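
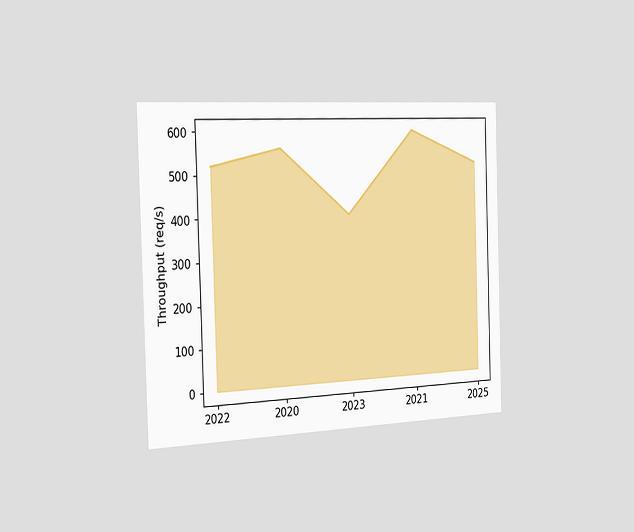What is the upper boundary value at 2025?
520req/s

The chart is viewed slightly from the left. At 2025 the upper boundary is at 520req/s.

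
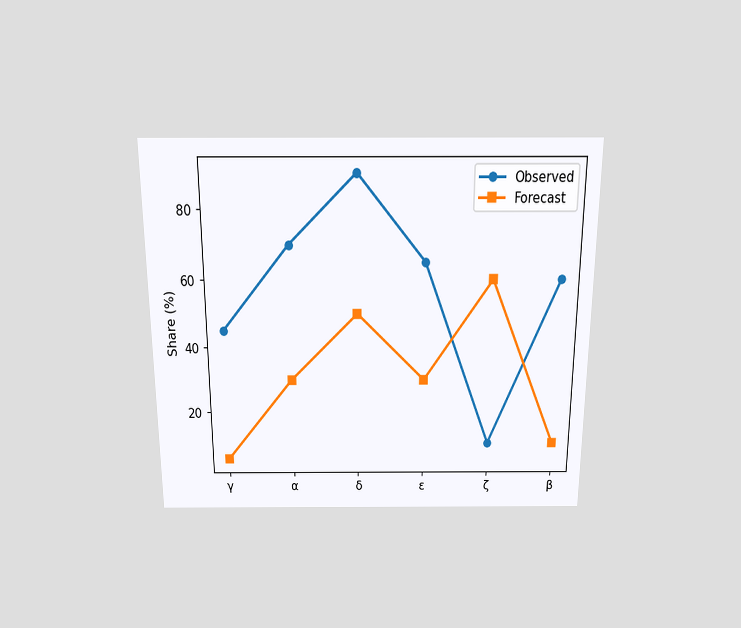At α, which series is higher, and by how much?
Observed, by 40%

The chart is viewed slightly from above. At α, Observed sits above the other line by 40%.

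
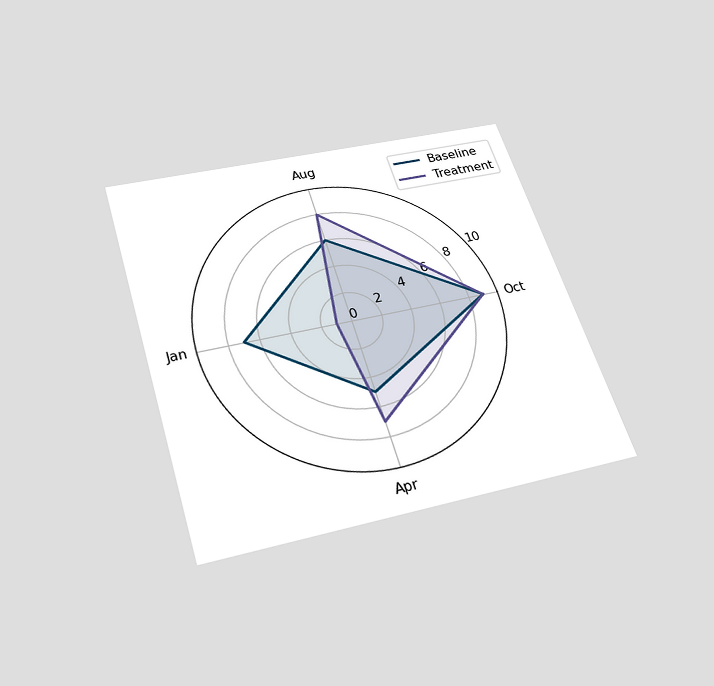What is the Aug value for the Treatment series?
The chart is tilted about 17° counter-clockwise and viewed slightly from below. On the Aug axis, Treatment reaches 8.

8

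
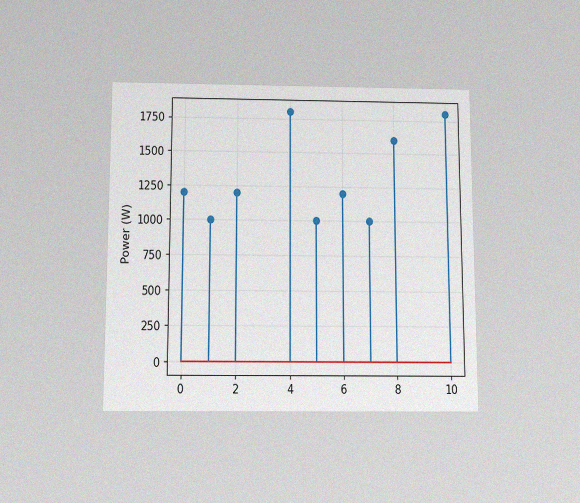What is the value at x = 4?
The chart is viewed slightly from below, with some photo noise. The stem at x=4 reaches 1800W.

1800W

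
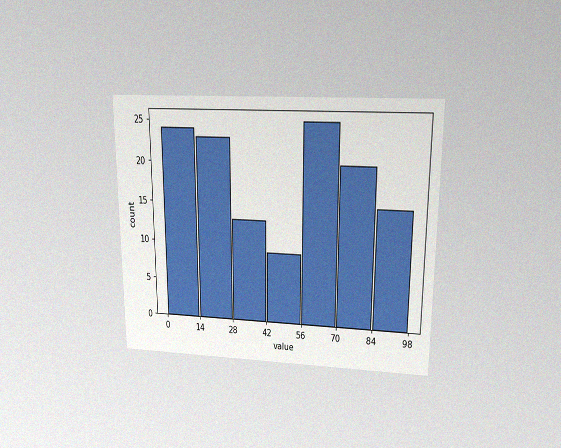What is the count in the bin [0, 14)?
24

The chart is viewed at a slight angle, with some photo noise. The [0, 14) bin has height 24.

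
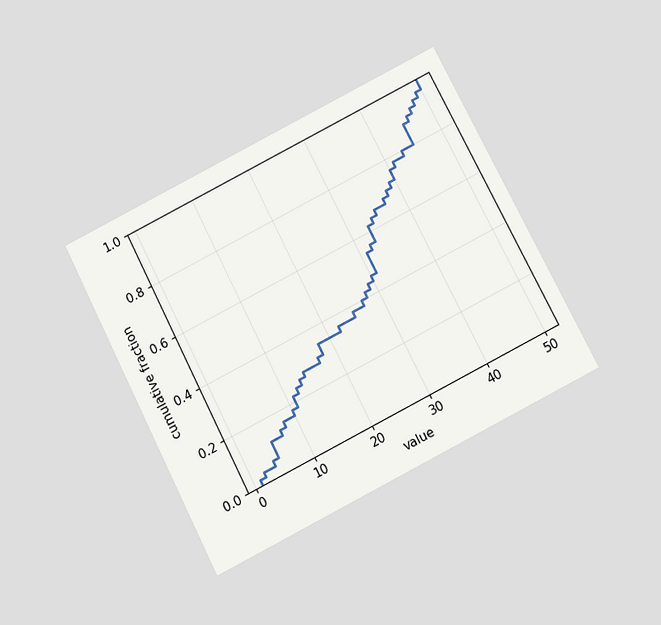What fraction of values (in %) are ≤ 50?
The chart is tilted about 27° counter-clockwise and viewed slightly from below. At x=50 the ECDF step is at 100%.

100%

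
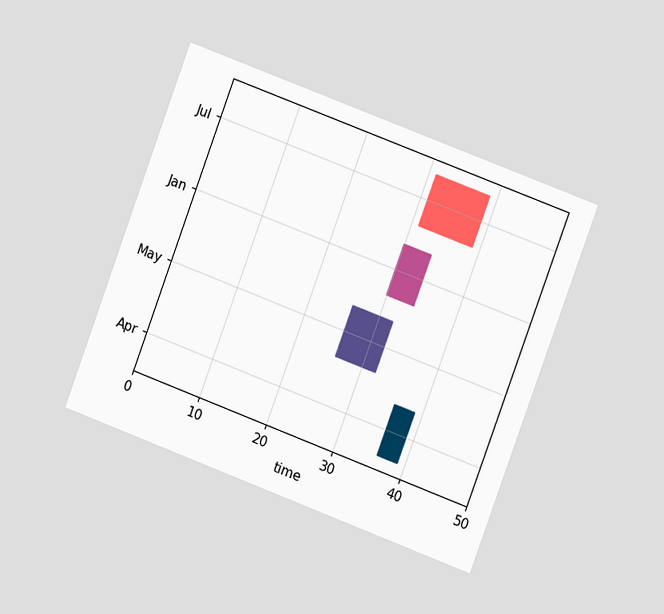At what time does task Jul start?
31

The chart is tilted about 21° clockwise and viewed slightly from the right. The Jul bar begins at t=31.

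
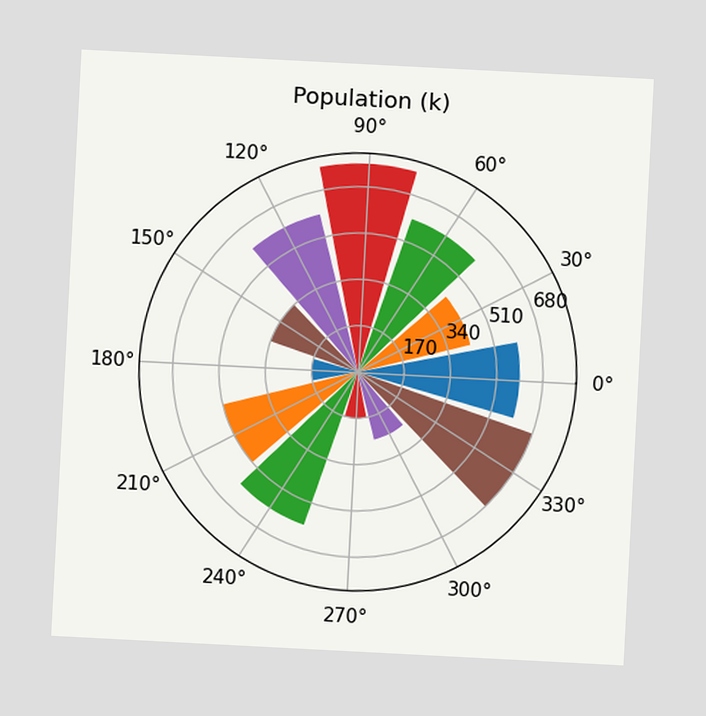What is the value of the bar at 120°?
595k

The chart is tilted about 3° clockwise. The bar at 120° reaches 595k on the radial axis.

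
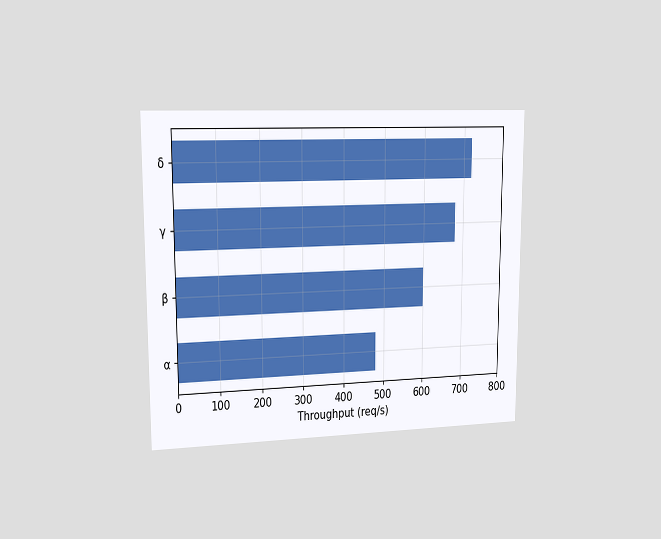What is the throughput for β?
600req/s

The chart is viewed slightly from the left. Reading along the chart's x-axis, the β bar reaches 600req/s.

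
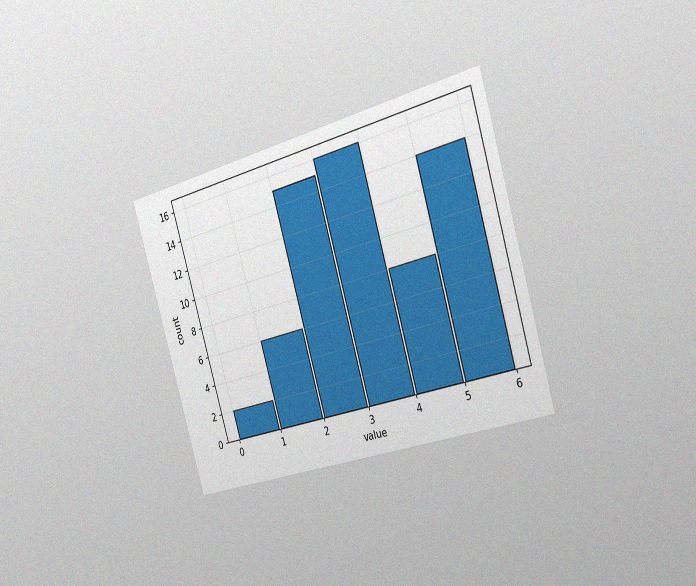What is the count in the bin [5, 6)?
The chart is tilted about 16° counter-clockwise and viewed slightly from the right, with some photo noise. The [5, 6) bin has height 14.

14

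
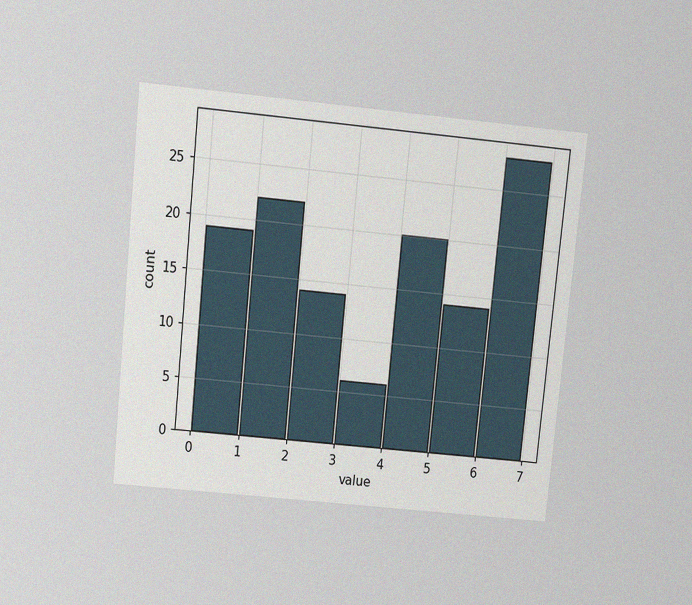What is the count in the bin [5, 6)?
The chart is tilted about 6° clockwise and viewed slightly from above, with some photo noise. The [5, 6) bin has height 14.

14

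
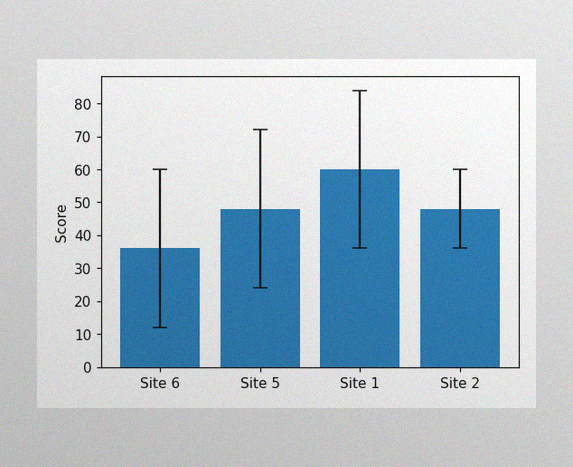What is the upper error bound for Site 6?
The image has some photo noise and uneven lighting. The Site 6 bar's upper whisker reaches 60.

60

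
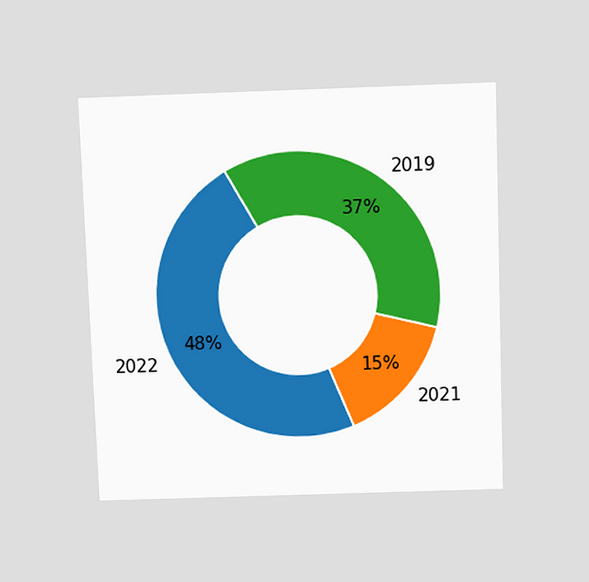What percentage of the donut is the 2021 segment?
The chart is tilted about 2° counter-clockwise and viewed slightly from above. The 2021 segment takes up 15% of the ring.

15%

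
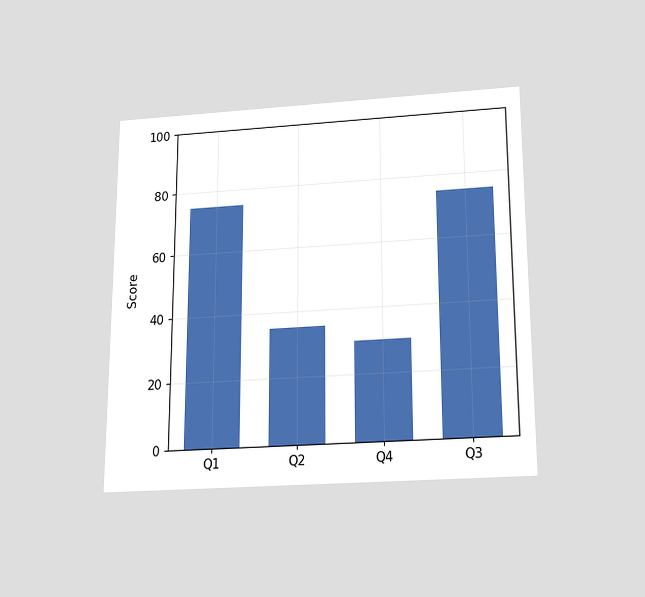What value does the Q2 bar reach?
35

The chart is viewed slightly from below. Reading along the chart's y-axis, the Q2 bar reaches 35.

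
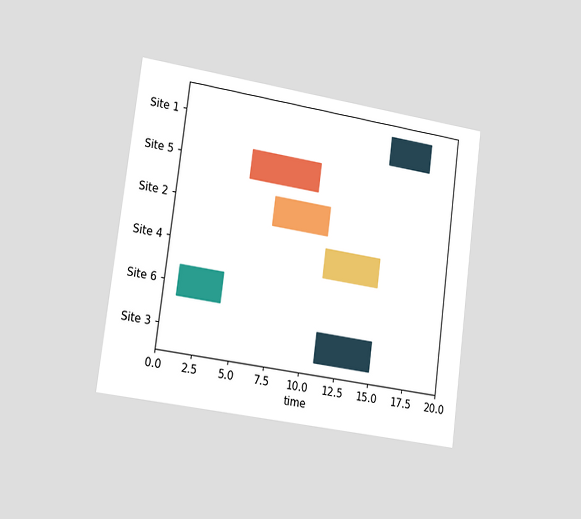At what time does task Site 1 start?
15

The chart is tilted about 7° clockwise and viewed slightly from the left. The Site 1 bar begins at t=15.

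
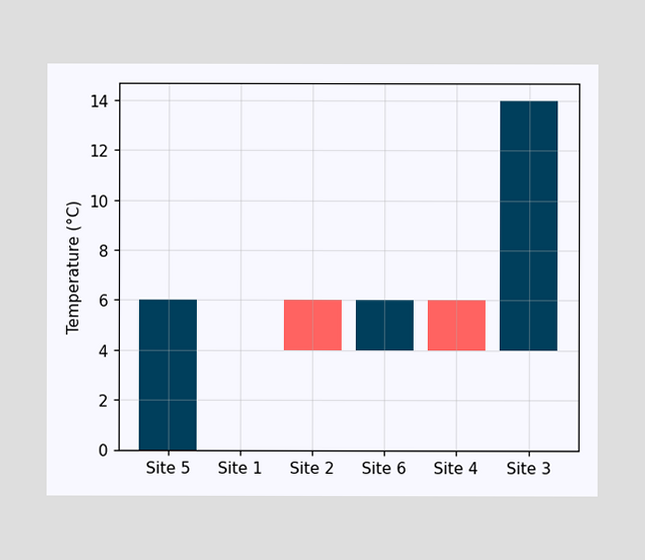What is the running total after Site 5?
After Site 5 the running total reaches 6°C.

6°C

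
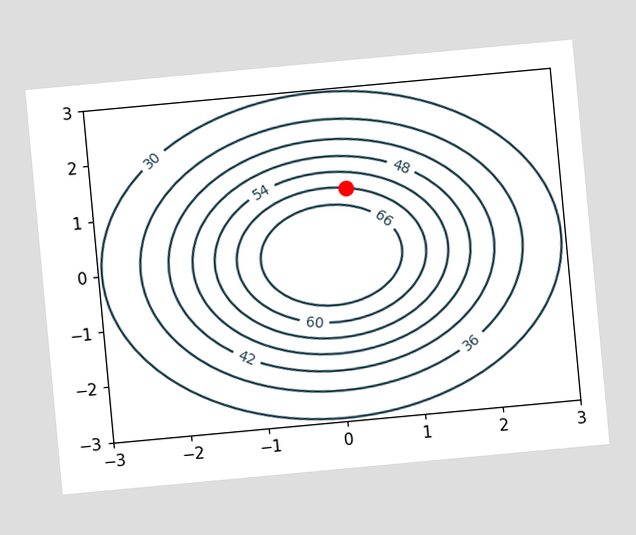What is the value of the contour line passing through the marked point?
The chart is tilted about 5° counter-clockwise. The marked point sits on the contour labelled 60.

60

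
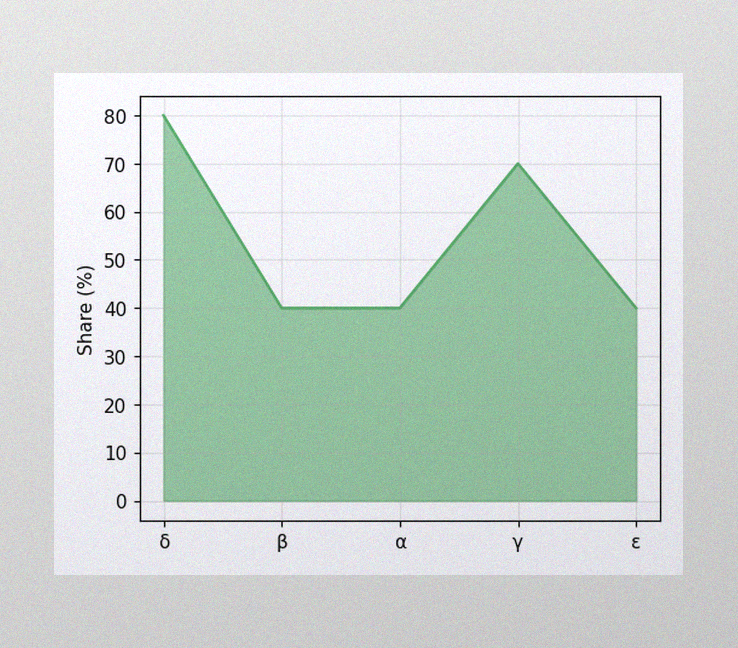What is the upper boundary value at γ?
The image has some photo noise and uneven lighting. At γ the upper boundary is at 70%.

70%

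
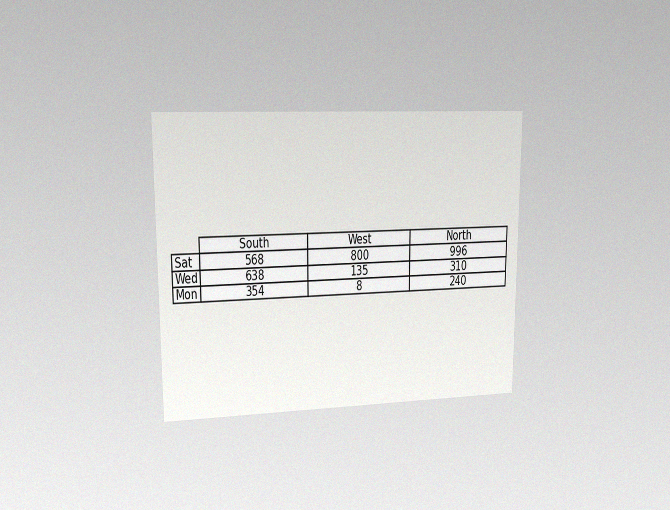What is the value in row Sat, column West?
The chart is viewed at a slight angle, with some photo noise. The (Sat, West) cell reads 800.

800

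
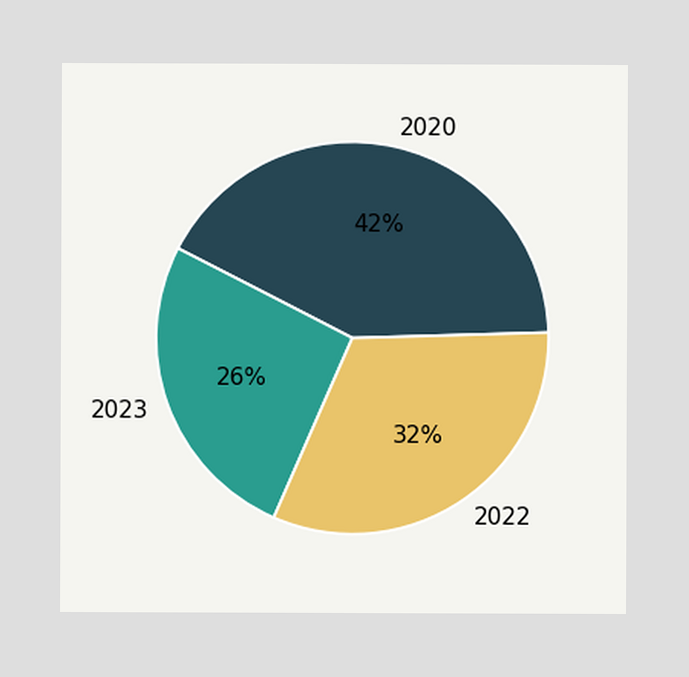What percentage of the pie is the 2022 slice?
The 2022 slice takes up 32% of the pie.

32%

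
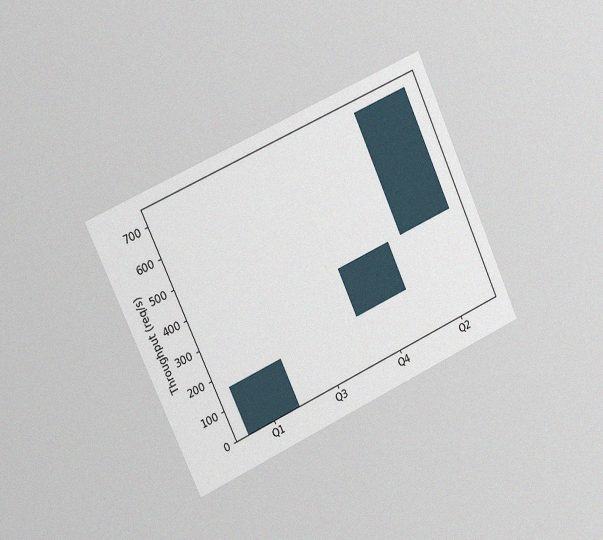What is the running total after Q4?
The chart is tilted about 24° counter-clockwise and viewed slightly from the left, with some photo noise. After Q4 the running total reaches 320req/s.

320req/s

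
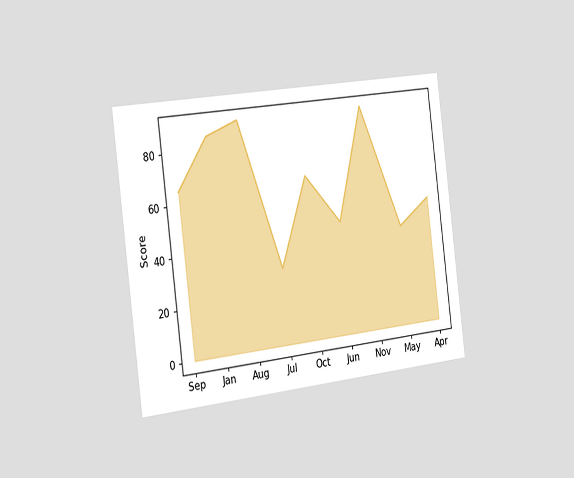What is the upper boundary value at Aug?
90

The chart is tilted about 7° counter-clockwise and viewed slightly from the left. At Aug the upper boundary is at 90.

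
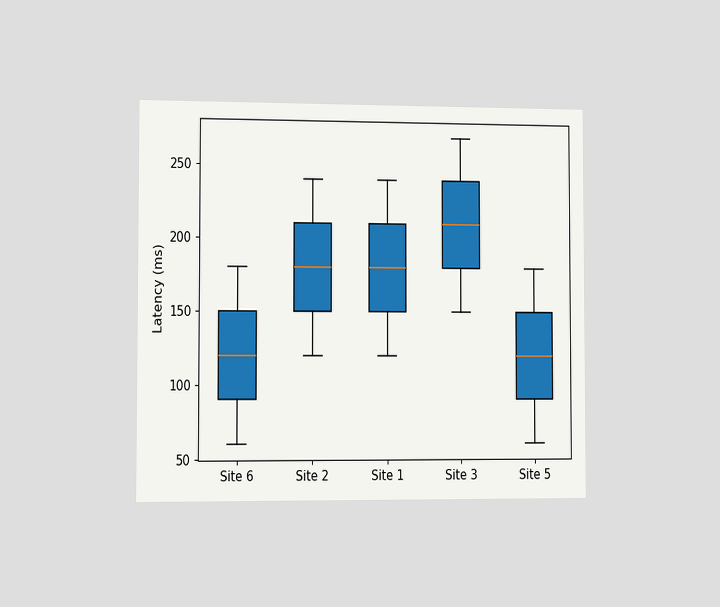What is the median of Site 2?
180ms

The chart is viewed slightly from the left. The median line in the Site 2 box sits at 180ms.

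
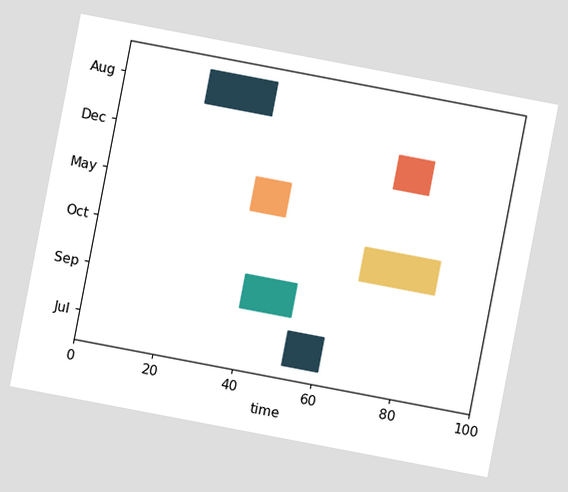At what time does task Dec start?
71

The chart is tilted about 11° clockwise. The Dec bar begins at t=71.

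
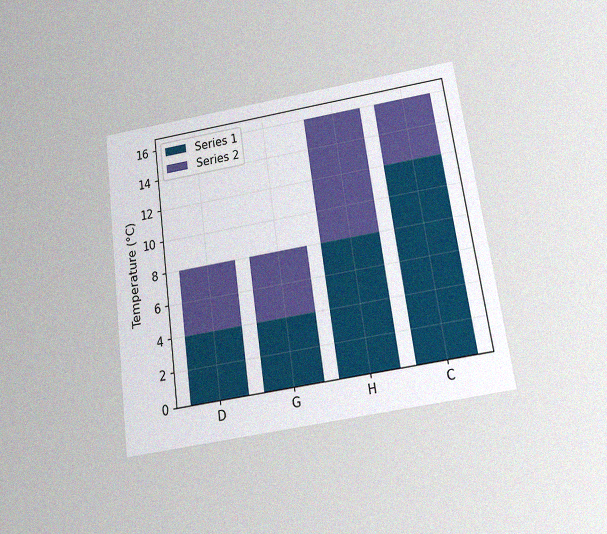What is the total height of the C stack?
16°C

The chart is tilted about 8° counter-clockwise and viewed slightly from below, with some photo noise. The C stack's top reaches 16°C on the y-axis.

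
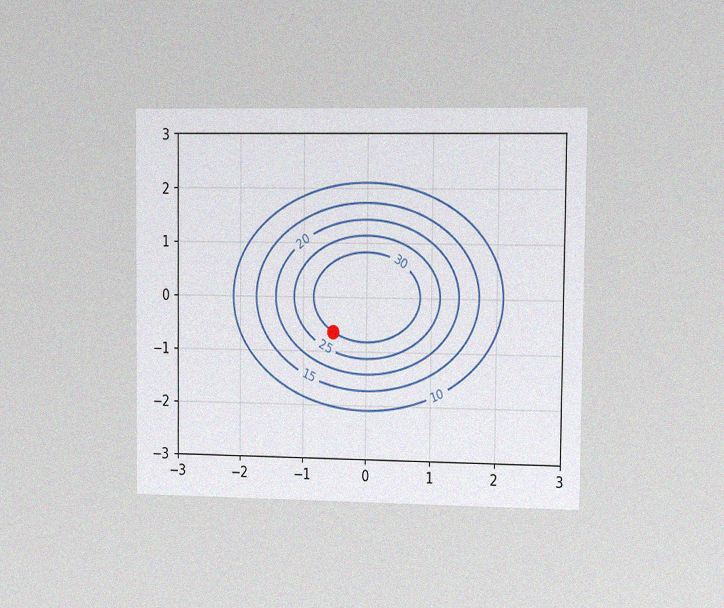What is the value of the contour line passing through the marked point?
The chart is viewed at a slight angle, with some photo noise. The marked point sits on the contour labelled 30.

30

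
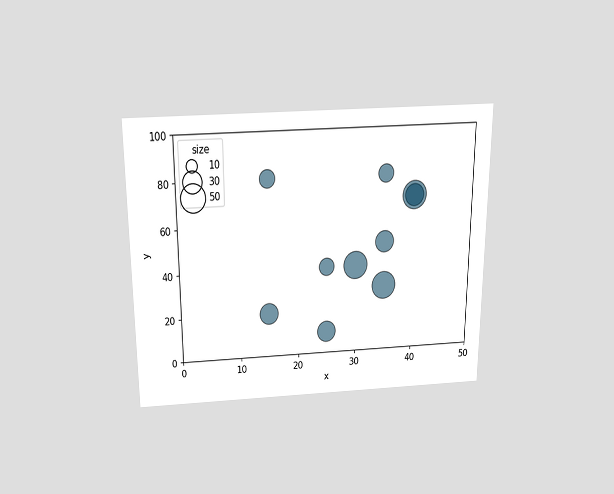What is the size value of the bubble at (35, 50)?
The chart is viewed slightly from above. Matching the bubble at (35, 50) against the size legend gives 30.

30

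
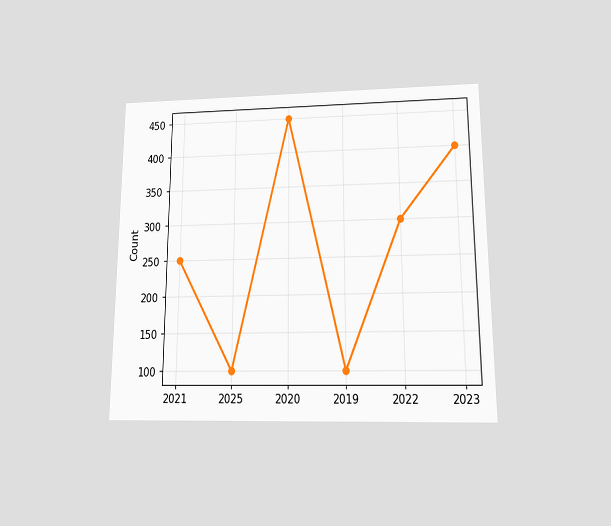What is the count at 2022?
The chart is viewed slightly from below. At 2022, the line is at 300.

300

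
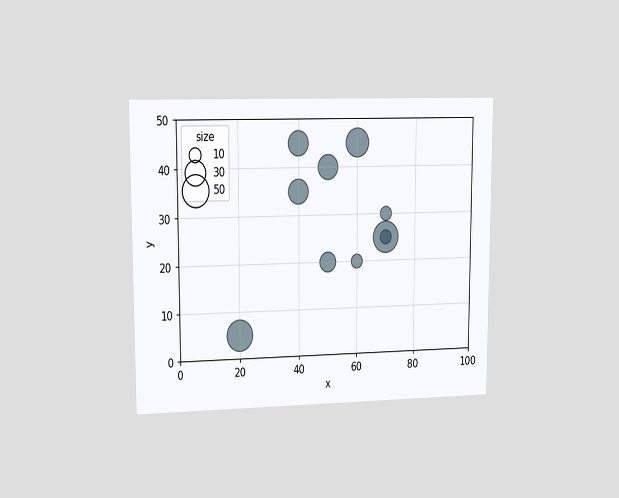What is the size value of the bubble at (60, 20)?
The chart is viewed slightly from the left. Matching the bubble at (60, 20) against the size legend gives 10.

10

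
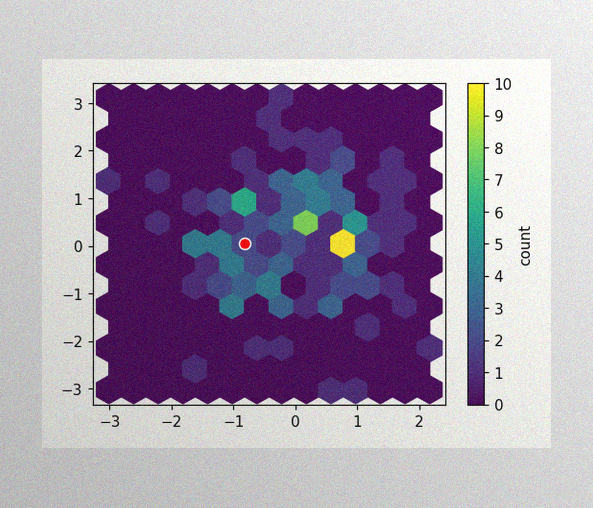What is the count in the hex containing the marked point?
The image has some photo noise and uneven lighting. The marked hex reads 2 on the colorbar.

2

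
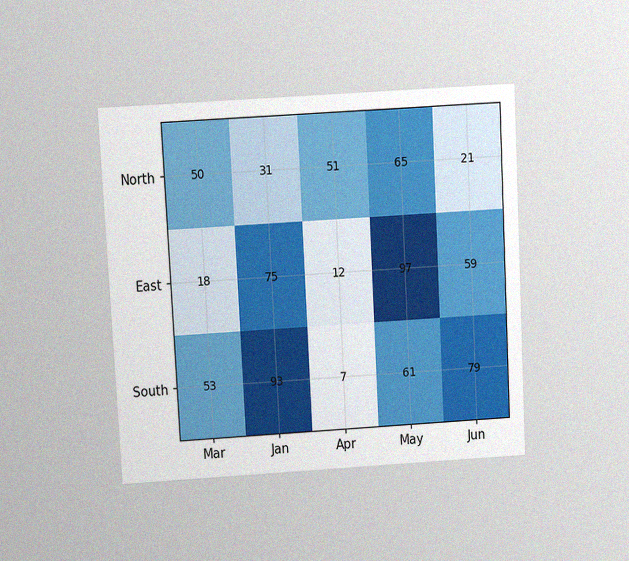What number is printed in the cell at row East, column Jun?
The chart is tilted about 3° counter-clockwise and viewed slightly from above, with some photo noise. The (East, Jun) cell reads 59.

59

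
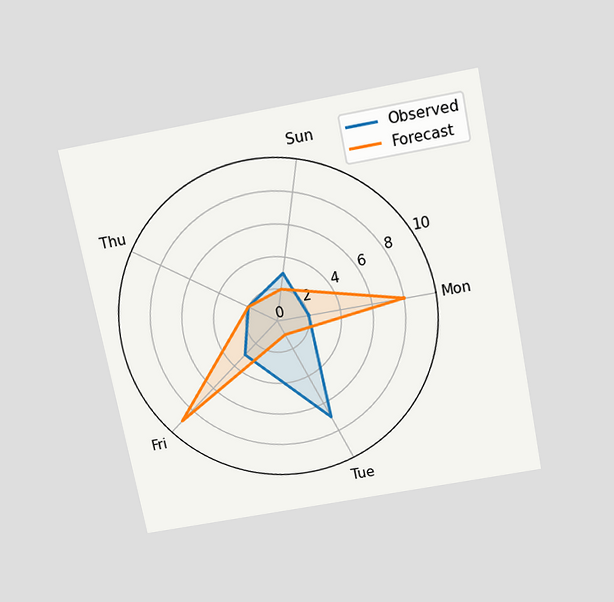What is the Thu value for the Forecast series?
The chart is tilted about 11° counter-clockwise and viewed slightly from above. On the Thu axis, Forecast reaches 2.

2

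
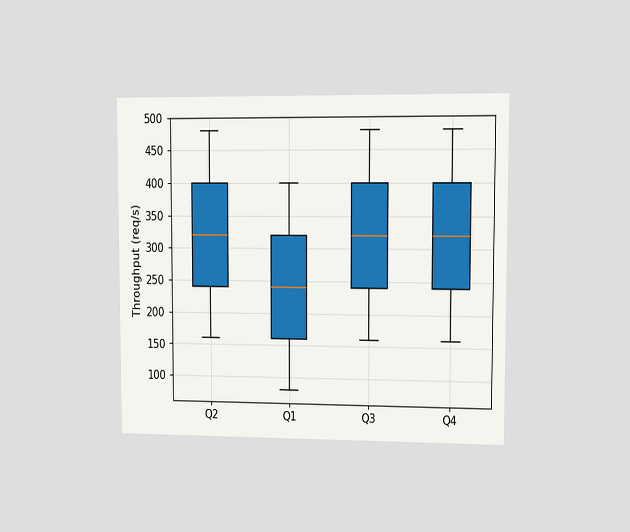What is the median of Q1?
240req/s

The chart is viewed at a slight angle. The median line in the Q1 box sits at 240req/s.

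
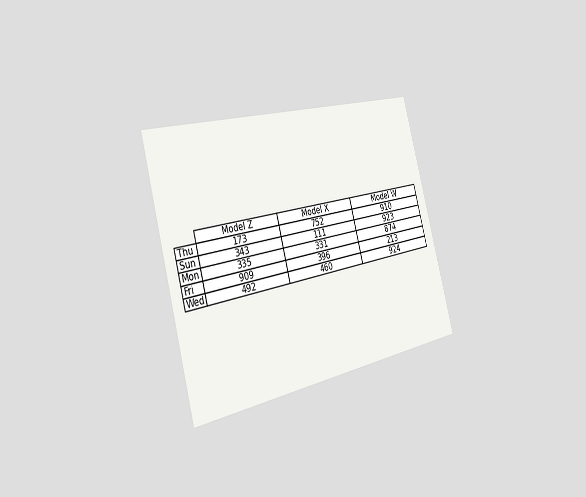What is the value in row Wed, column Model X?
The chart is tilted about 15° counter-clockwise and viewed slightly from the left. The (Wed, Model X) cell reads 460.

460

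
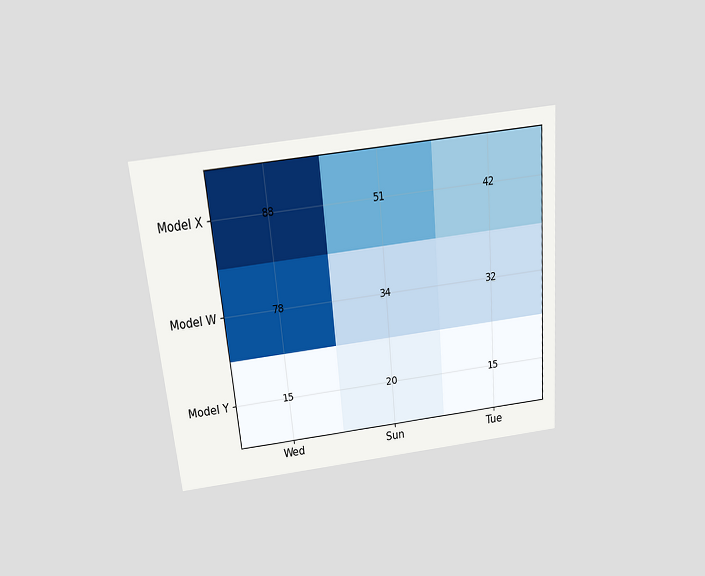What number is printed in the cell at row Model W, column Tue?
The chart is tilted about 5° counter-clockwise and viewed slightly from above. The (Model W, Tue) cell reads 32.

32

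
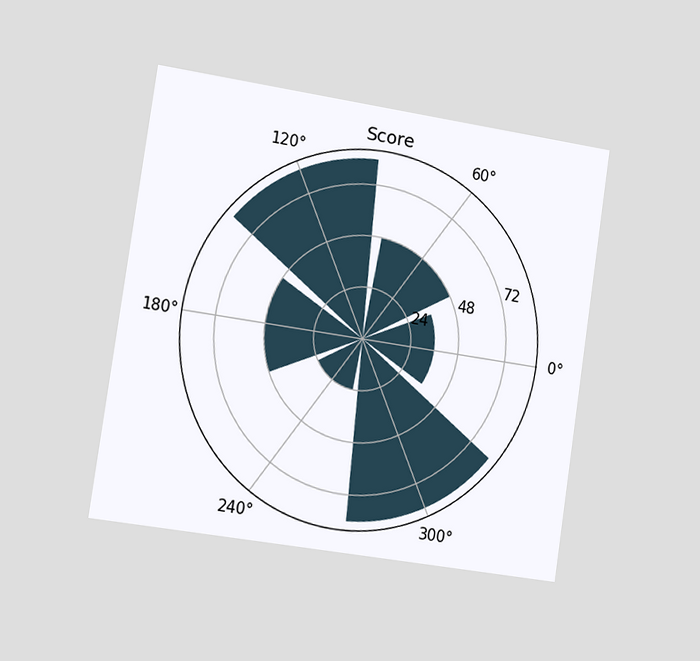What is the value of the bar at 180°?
48

The chart is tilted about 8° clockwise and viewed slightly from the left. The bar at 180° reaches 48 on the radial axis.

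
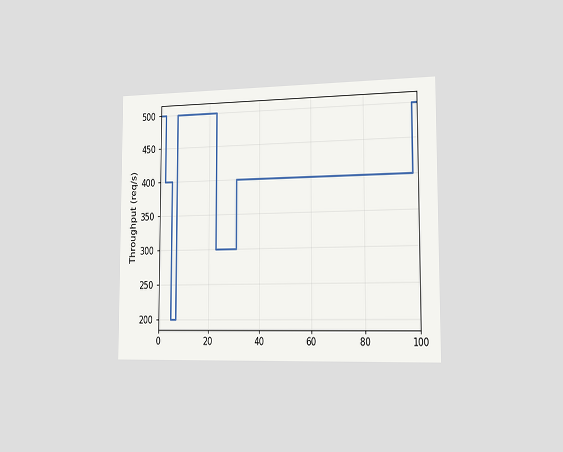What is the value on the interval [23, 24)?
The chart is viewed slightly from the right. On [23, 24) the step sits at 300req/s.

300req/s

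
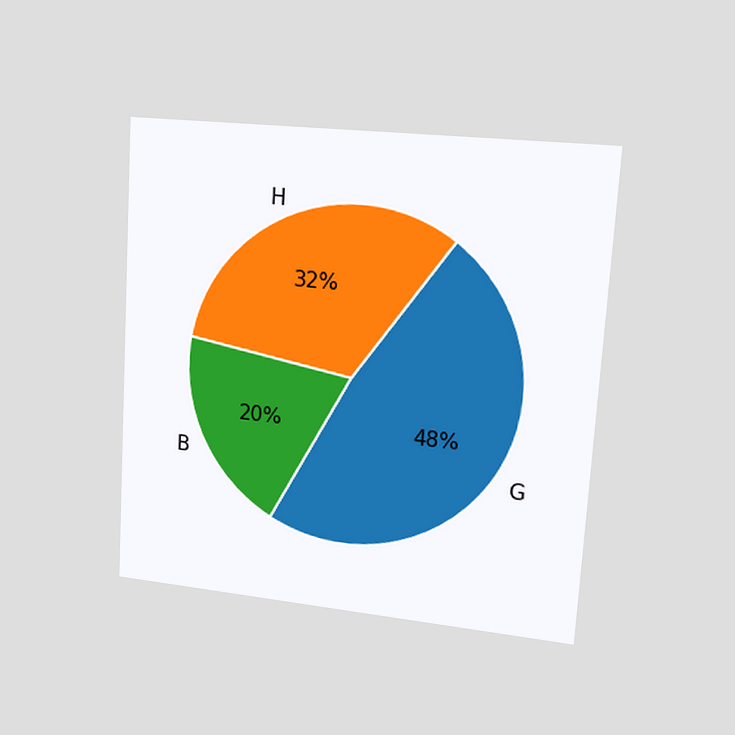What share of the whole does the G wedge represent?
48%

The chart is tilted about 3° clockwise and viewed slightly from the right. The G slice takes up 48% of the pie.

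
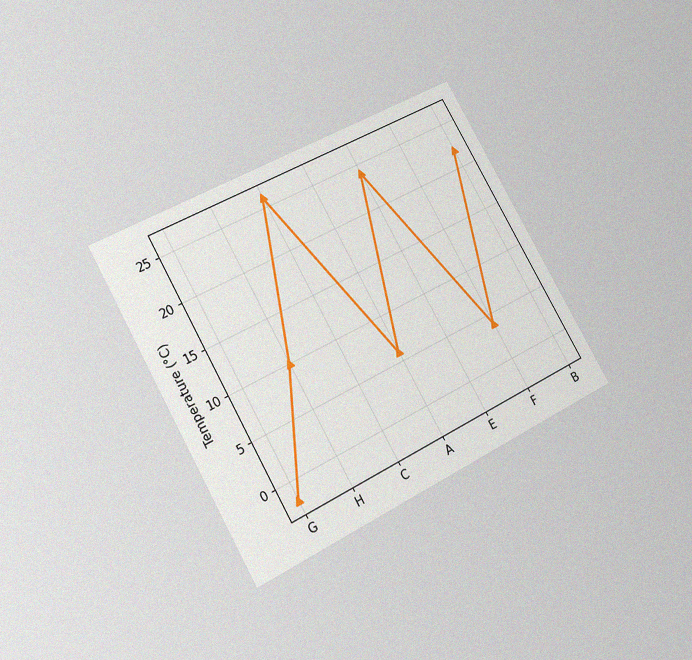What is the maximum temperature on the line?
The chart is tilted about 29° counter-clockwise and viewed at a slight angle, with some photo noise. The highest point is at C, and reading across to the y-axis gives 26°C.

26°C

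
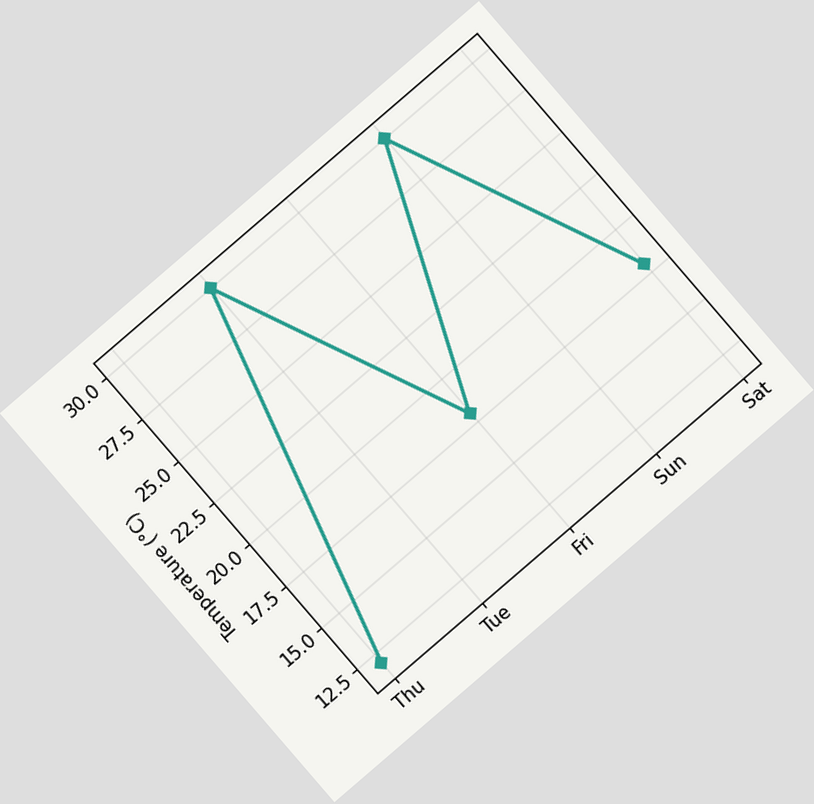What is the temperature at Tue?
The chart is tilted about 41° counter-clockwise. At Tue, the line is at 30°C.

30°C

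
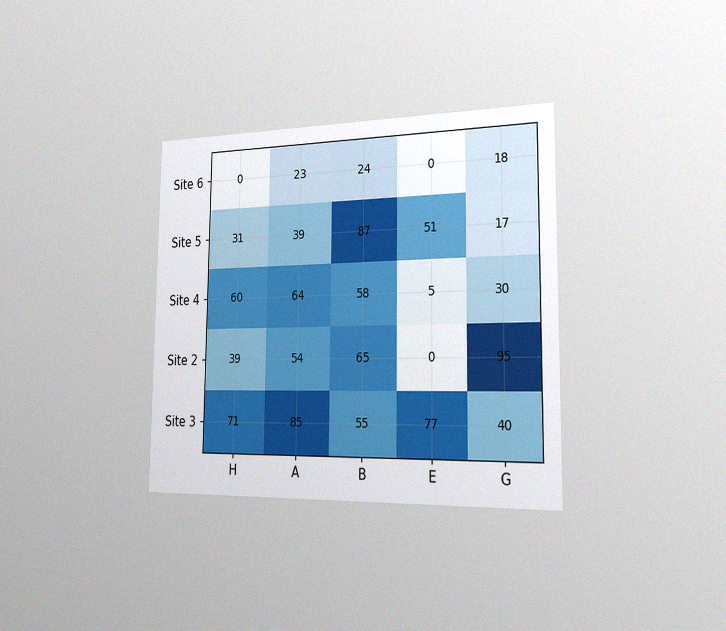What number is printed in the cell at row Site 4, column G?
The chart is viewed slightly from the right, with some photo noise. The (Site 4, G) cell reads 30.

30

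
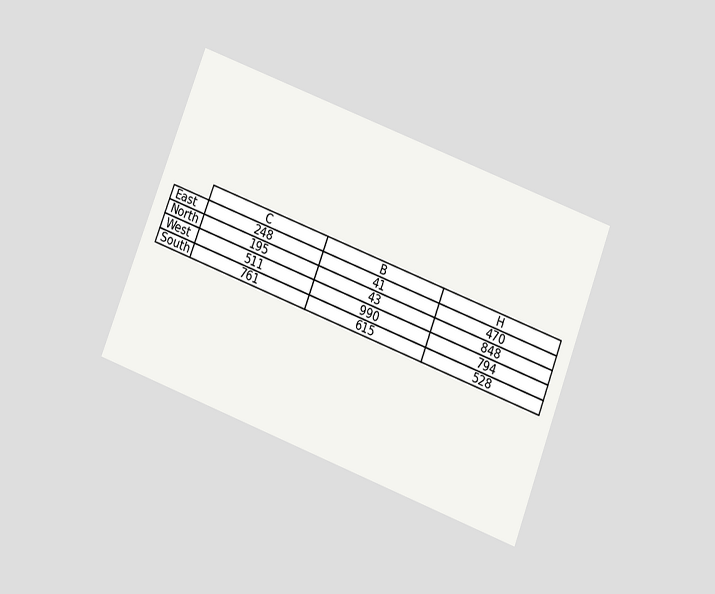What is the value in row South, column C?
761

The chart is tilted about 21° clockwise and viewed slightly from below. The (South, C) cell reads 761.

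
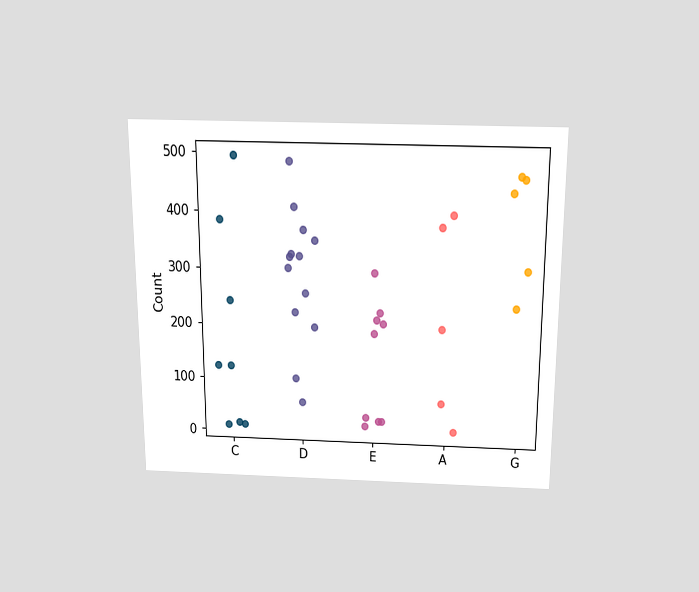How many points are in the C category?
8

The chart is viewed slightly from above. Counting the markers in the C column gives 8.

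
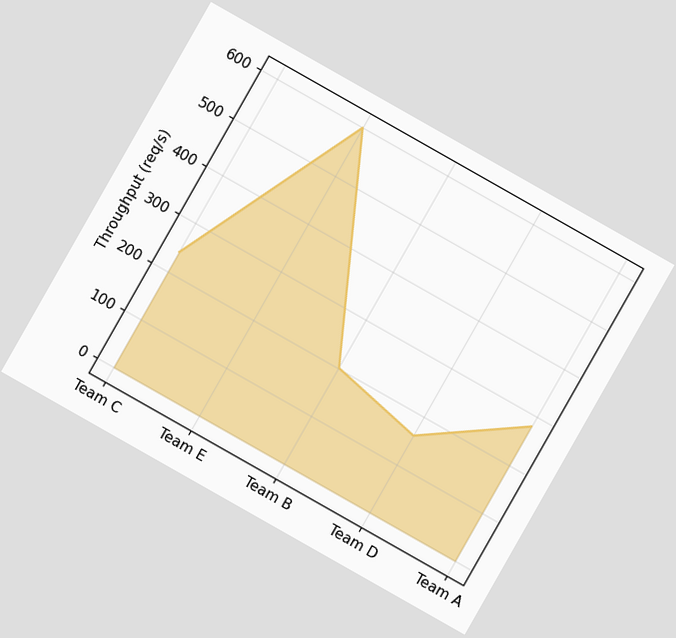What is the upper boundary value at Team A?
The chart is tilted about 30° clockwise. At Team A the upper boundary is at 280req/s.

280req/s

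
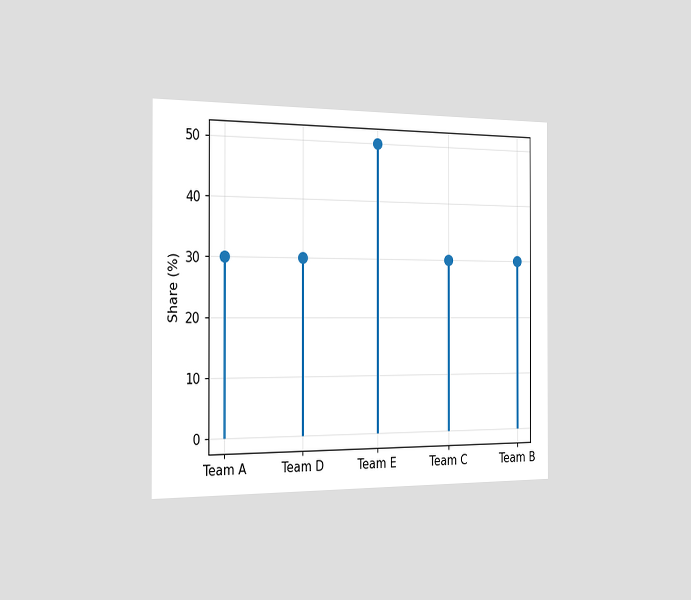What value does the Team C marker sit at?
30%

The chart is viewed slightly from the left. The Team C marker sits at 30%.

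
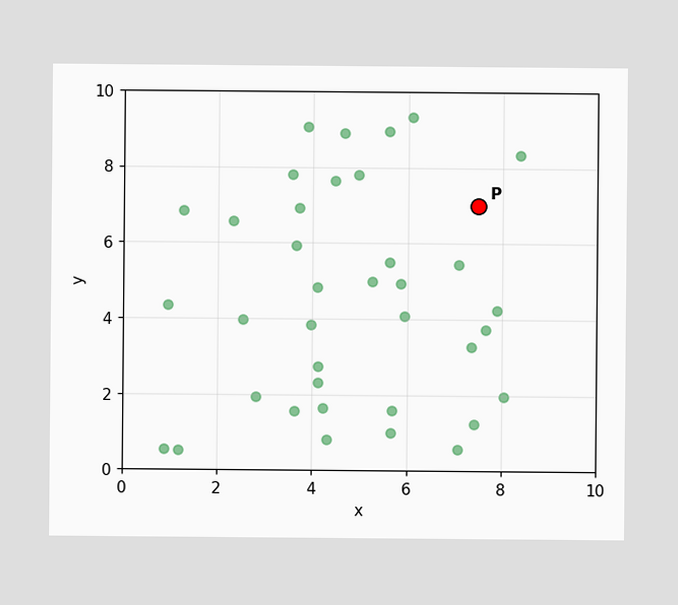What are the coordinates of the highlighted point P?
Following the gridlines from P to each axis, P sits at (7.5, 7).

(7.5, 7)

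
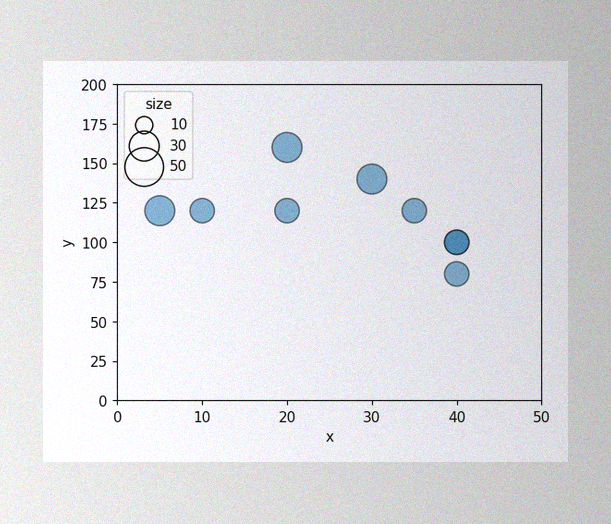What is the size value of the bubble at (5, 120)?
30

The image has some photo noise and uneven lighting. Matching the bubble at (5, 120) against the size legend gives 30.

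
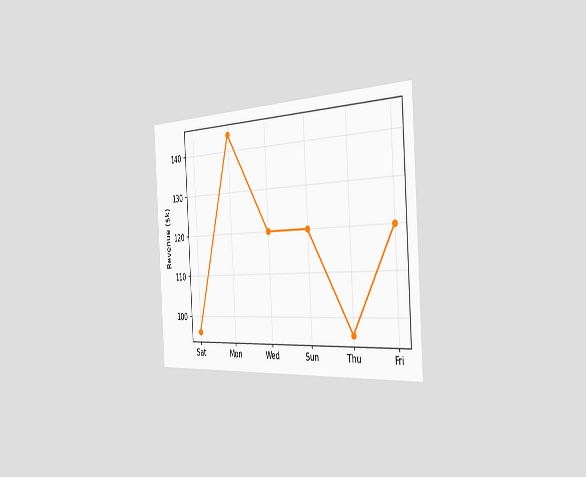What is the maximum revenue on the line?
$144k

The chart is tilted about 3° counter-clockwise and viewed slightly from the right. The highest point is at Mon, and reading across to the y-axis gives $144k.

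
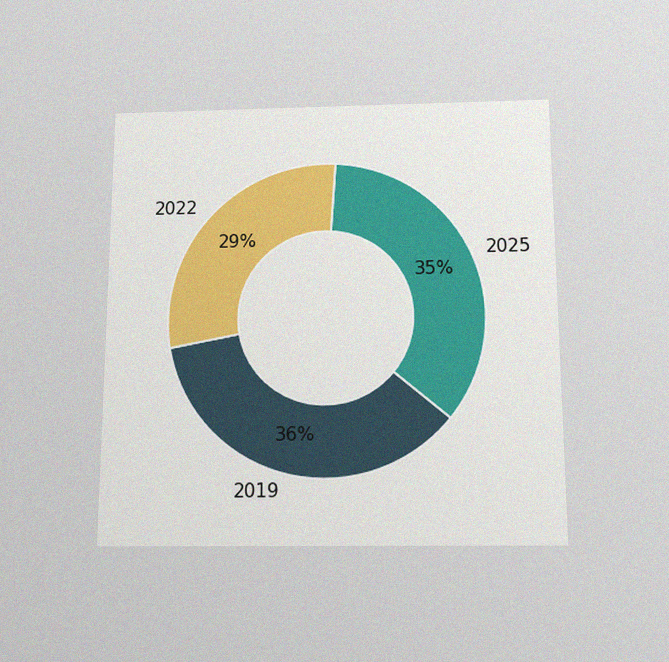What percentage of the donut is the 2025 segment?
The chart is viewed slightly from below, with some photo noise. The 2025 segment takes up 35% of the ring.

35%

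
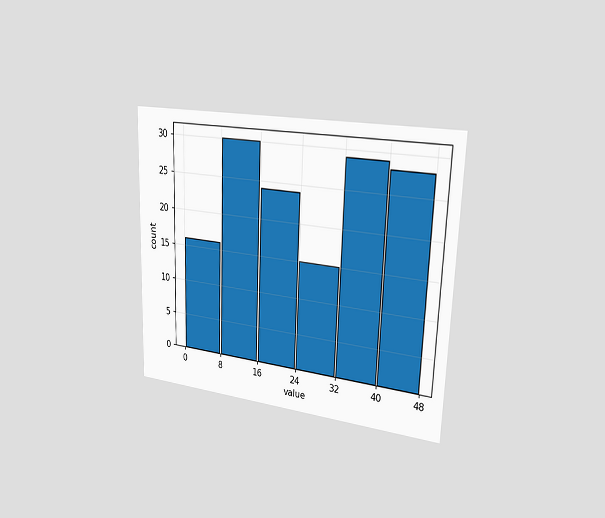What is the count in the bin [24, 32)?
15

The chart is viewed slightly from the right. The [24, 32) bin has height 15.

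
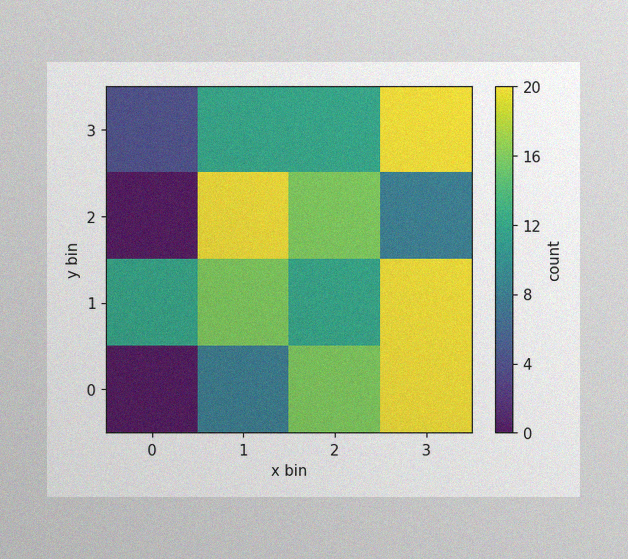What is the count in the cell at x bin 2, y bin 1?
12

The image has some photo noise and uneven lighting. Matching the cell (2, 1) against the colorbar gives 12.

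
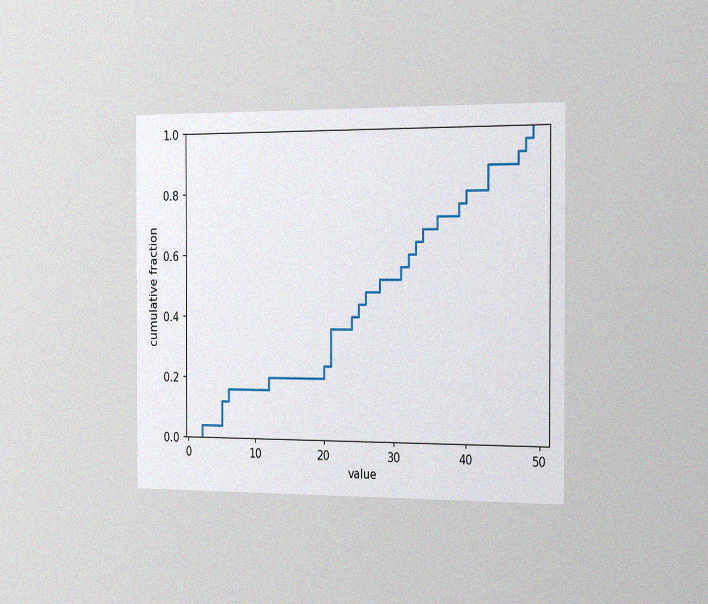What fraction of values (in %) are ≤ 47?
The chart is viewed slightly from the right, with some photo noise. At x=47 the ECDF step is at 92%.

92%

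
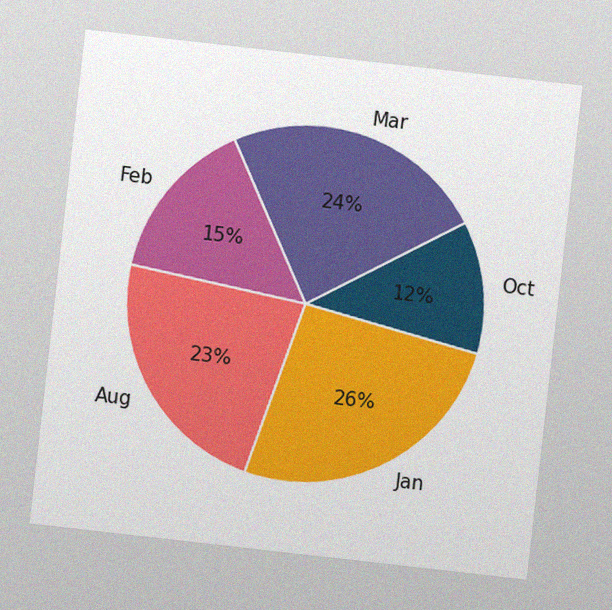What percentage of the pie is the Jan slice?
26%

The chart is tilted about 6° clockwise, with some photo noise. The Jan slice takes up 26% of the pie.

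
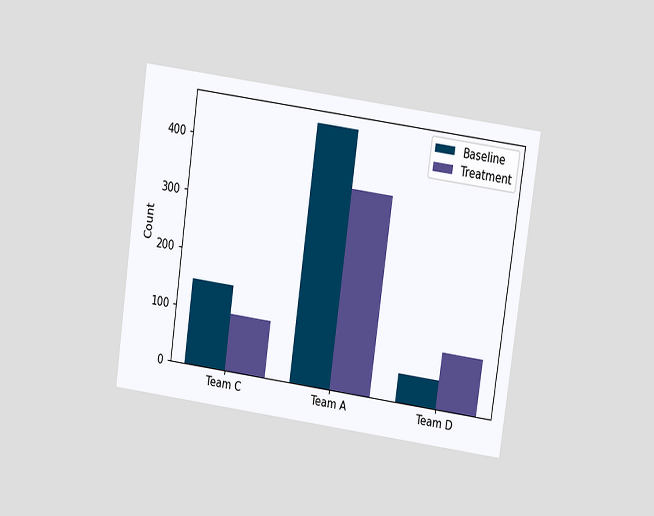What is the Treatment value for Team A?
The chart is tilted about 8° clockwise and viewed at a slight angle. The Treatment bar at Team A reaches 350 on the y-axis.

350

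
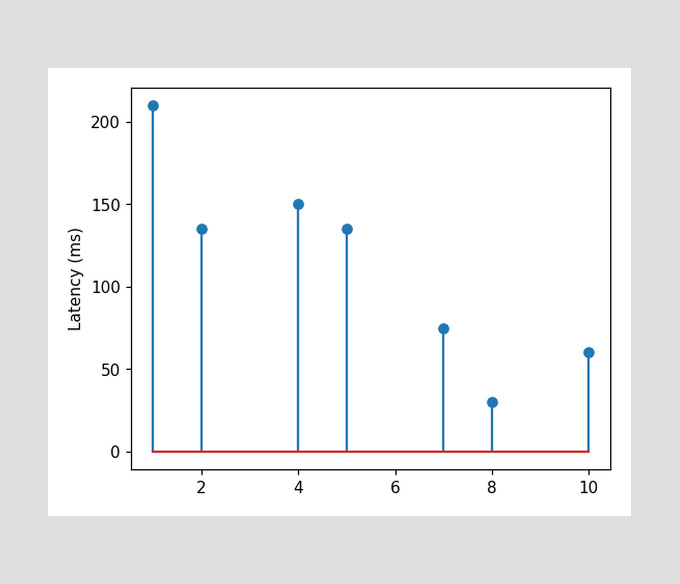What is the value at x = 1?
The stem at x=1 reaches 210ms.

210ms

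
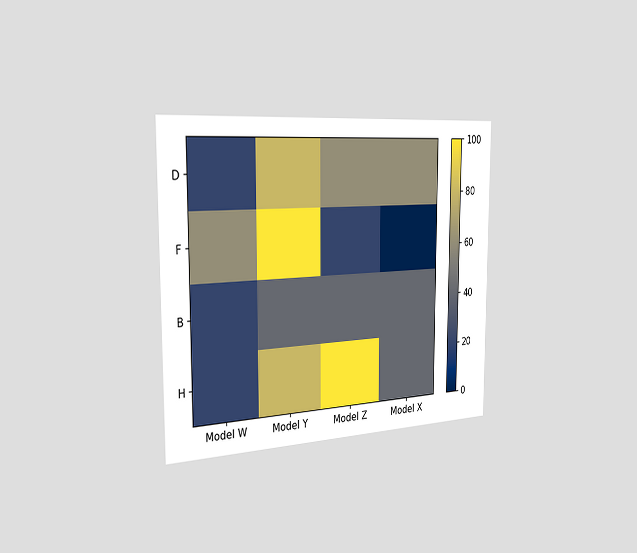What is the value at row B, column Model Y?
The chart is viewed slightly from the left. Matching cell (B, Model Y) against the colorbar gives 40.

40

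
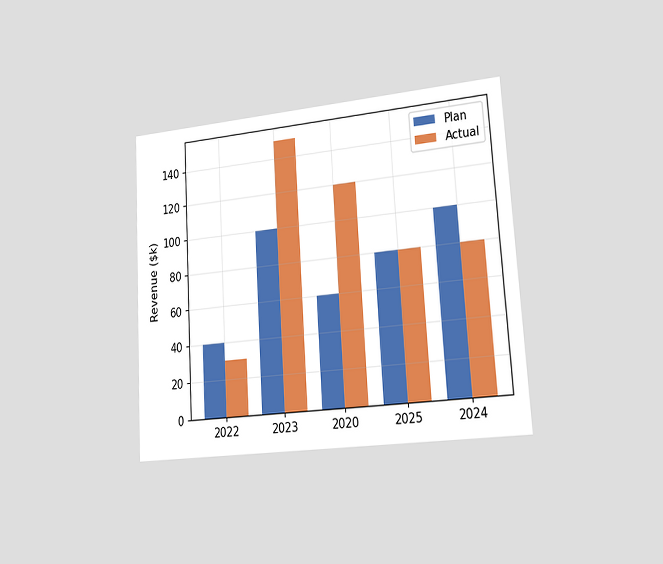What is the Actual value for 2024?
The chart is tilted about 3° counter-clockwise and viewed slightly from the right. The Actual bar at 2024 reaches $80k on the y-axis.

$80k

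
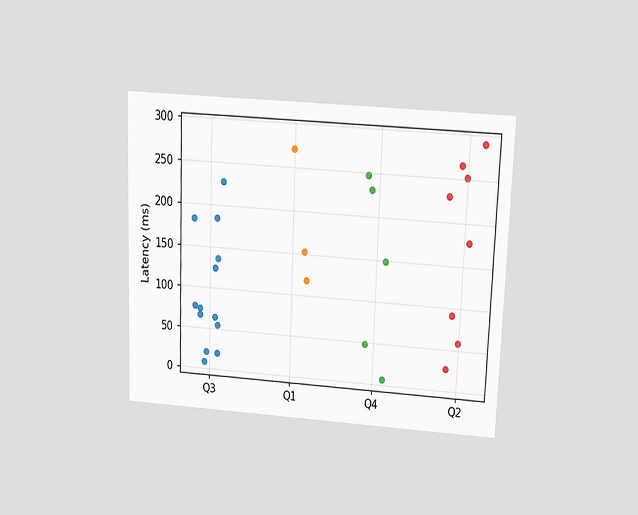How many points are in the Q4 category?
The chart is tilted about 2° clockwise and viewed slightly from above. Counting the markers in the Q4 column gives 5.

5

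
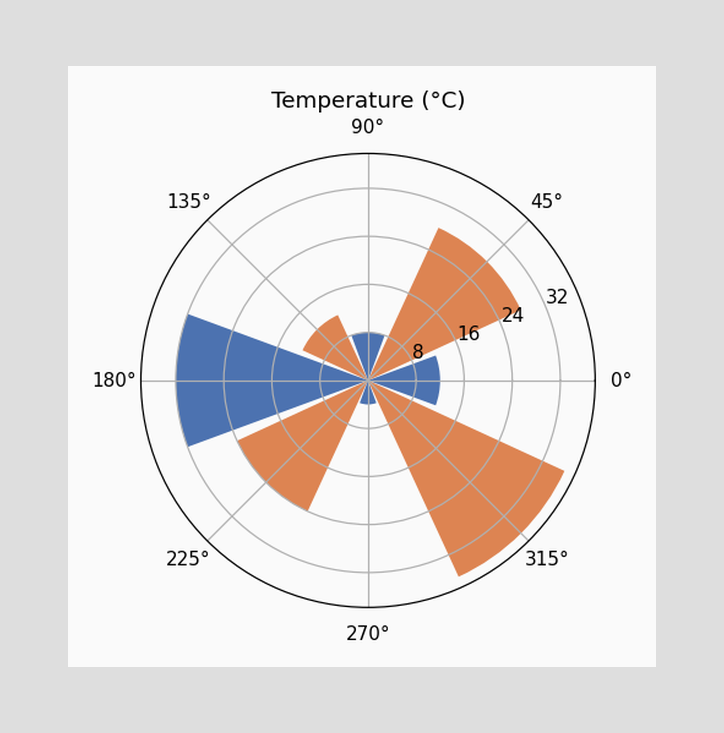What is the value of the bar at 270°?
4°C

The bar at 270° reaches 4°C on the radial axis.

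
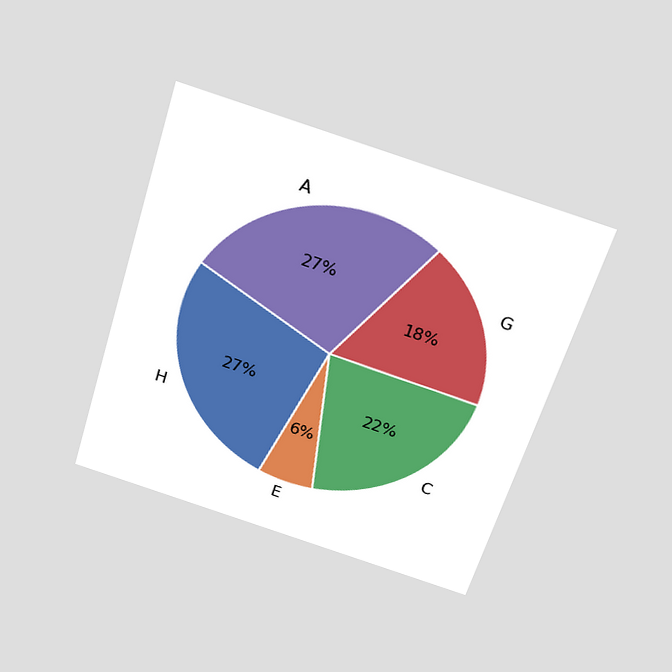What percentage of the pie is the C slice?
22%

The chart is tilted about 17° clockwise and viewed slightly from above. The C slice takes up 22% of the pie.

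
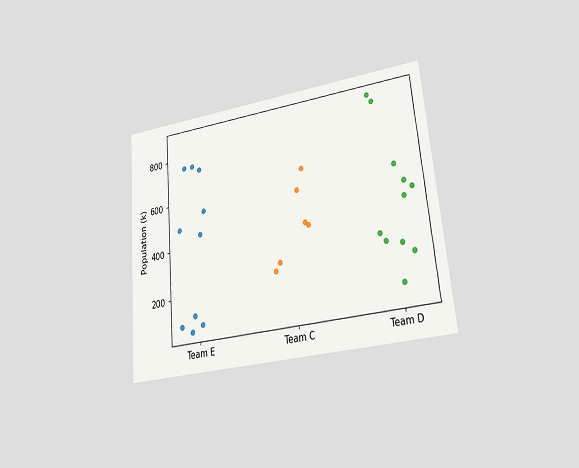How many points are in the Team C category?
6

The chart is tilted about 5° counter-clockwise and viewed at a slight angle. Counting the markers in the Team C column gives 6.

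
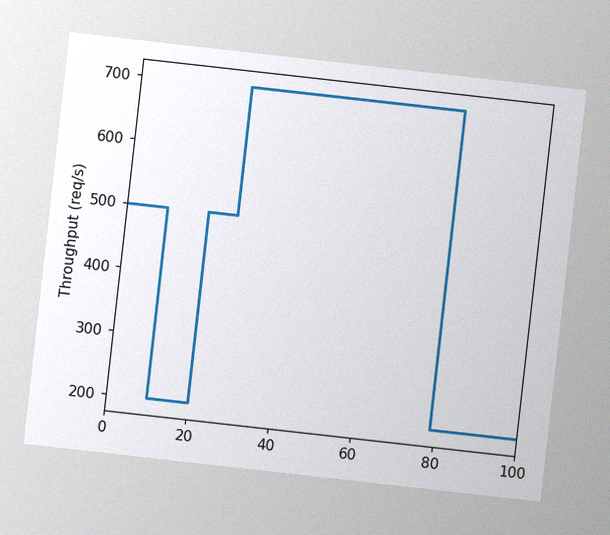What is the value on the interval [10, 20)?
The chart is tilted about 6° clockwise, with some photo noise. On [10, 20) the step sits at 200req/s.

200req/s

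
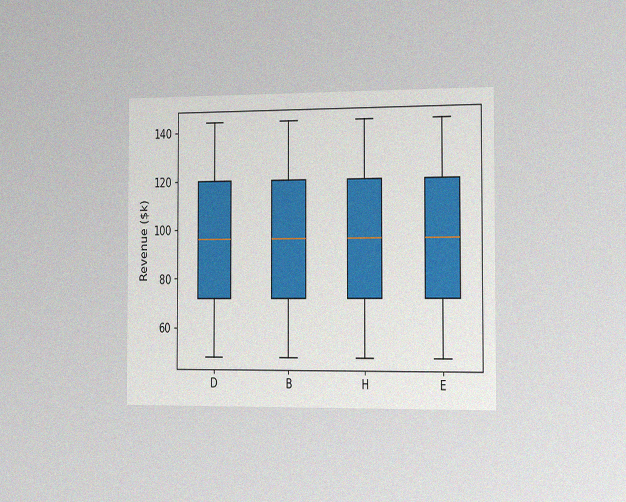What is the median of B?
$96k

The chart is viewed slightly from the right, with some photo noise. The median line in the B box sits at $96k.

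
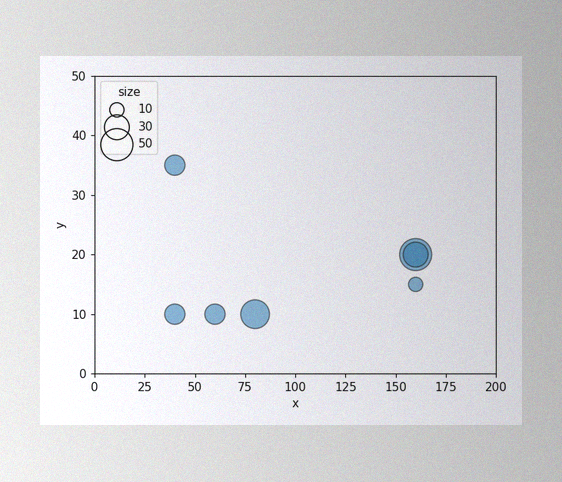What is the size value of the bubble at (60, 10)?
The image has some photo noise and uneven lighting. Matching the bubble at (60, 10) against the size legend gives 20.

20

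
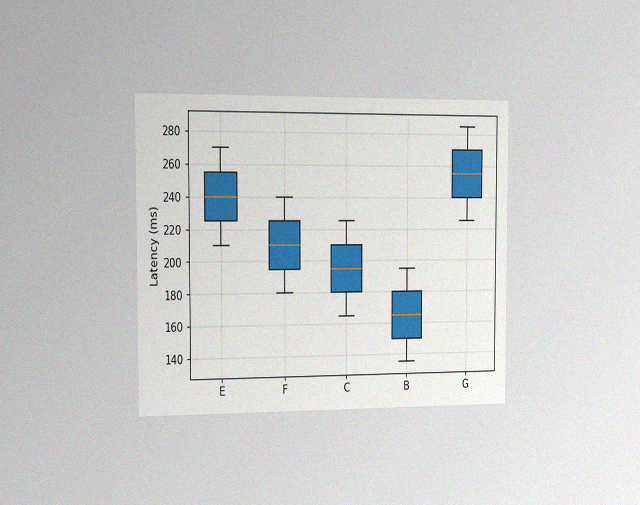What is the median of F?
210ms

The chart is viewed slightly from the left, with some photo noise. The median line in the F box sits at 210ms.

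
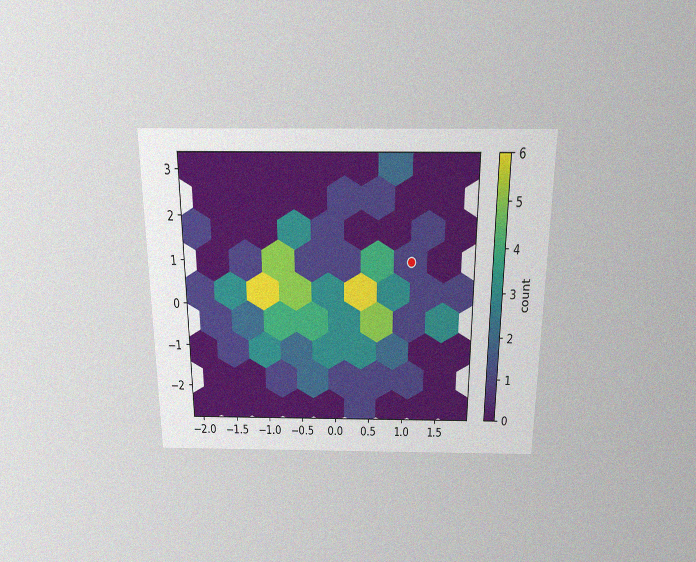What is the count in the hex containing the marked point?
The chart is viewed slightly from above, with some photo noise. The marked hex reads 1 on the colorbar.

1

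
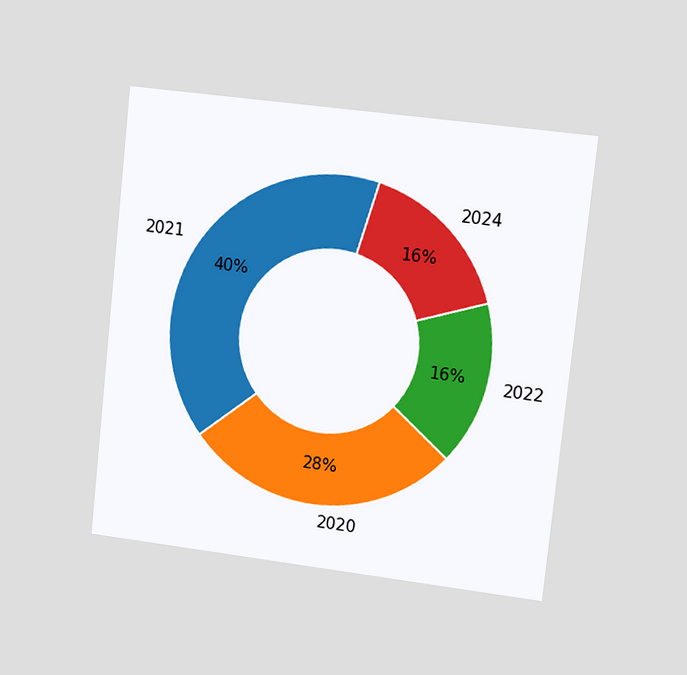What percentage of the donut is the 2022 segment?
16%

The chart is tilted about 6° clockwise and viewed slightly from the right. The 2022 segment takes up 16% of the ring.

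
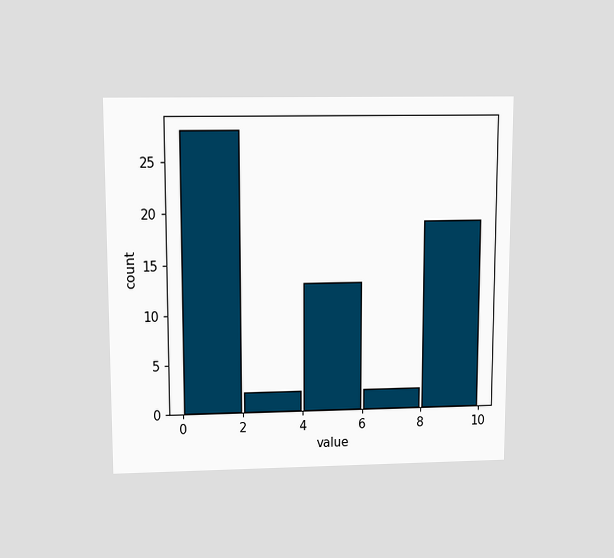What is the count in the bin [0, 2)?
28

The chart is viewed slightly from above. The [0, 2) bin has height 28.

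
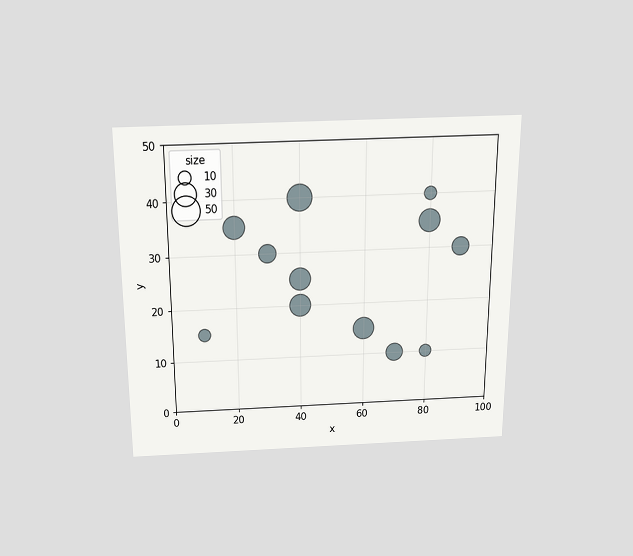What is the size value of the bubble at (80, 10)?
10

The chart is viewed slightly from above. Matching the bubble at (80, 10) against the size legend gives 10.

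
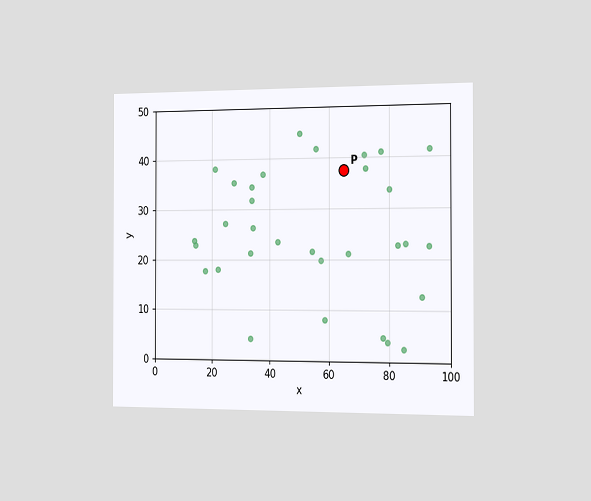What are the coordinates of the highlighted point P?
(65, 37.5)

The chart is viewed slightly from the right. Following the gridlines from P to each axis, P sits at (65, 37.5).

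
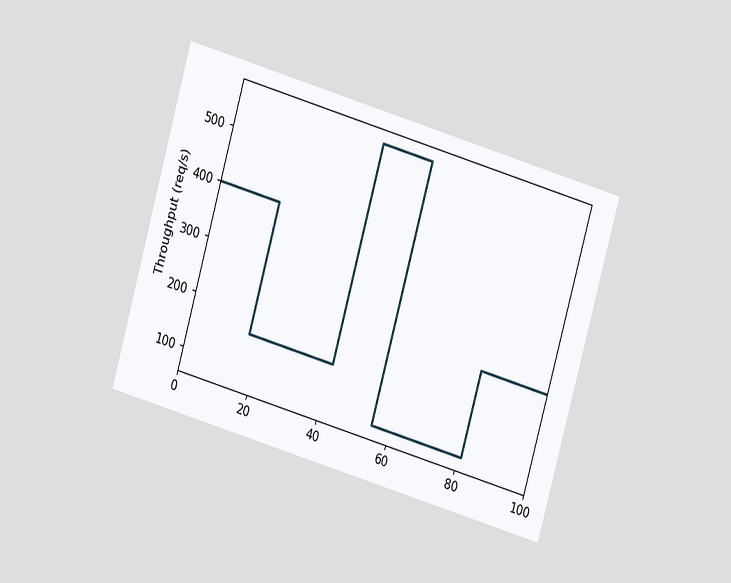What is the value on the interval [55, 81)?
80req/s

The chart is tilted about 16° clockwise and viewed at a slight angle. On [55, 81) the step sits at 80req/s.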